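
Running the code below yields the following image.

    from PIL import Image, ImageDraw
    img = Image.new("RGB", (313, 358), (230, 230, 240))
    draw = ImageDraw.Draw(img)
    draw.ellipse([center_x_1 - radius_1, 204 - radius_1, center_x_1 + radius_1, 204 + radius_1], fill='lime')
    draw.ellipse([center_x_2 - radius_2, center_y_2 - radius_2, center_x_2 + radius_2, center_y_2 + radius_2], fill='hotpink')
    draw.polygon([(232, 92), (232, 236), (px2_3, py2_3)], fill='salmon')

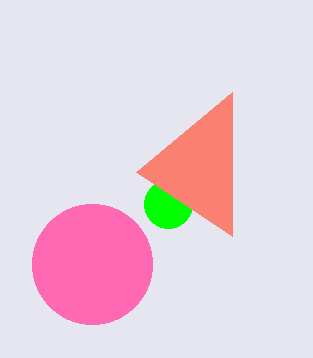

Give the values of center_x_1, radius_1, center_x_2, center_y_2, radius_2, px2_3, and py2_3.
center_x_1 = 168
radius_1 = 24
center_x_2 = 92
center_y_2 = 264
radius_2 = 60
px2_3 = 136
py2_3 = 172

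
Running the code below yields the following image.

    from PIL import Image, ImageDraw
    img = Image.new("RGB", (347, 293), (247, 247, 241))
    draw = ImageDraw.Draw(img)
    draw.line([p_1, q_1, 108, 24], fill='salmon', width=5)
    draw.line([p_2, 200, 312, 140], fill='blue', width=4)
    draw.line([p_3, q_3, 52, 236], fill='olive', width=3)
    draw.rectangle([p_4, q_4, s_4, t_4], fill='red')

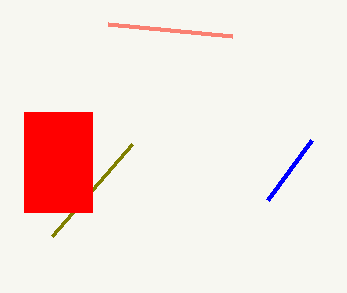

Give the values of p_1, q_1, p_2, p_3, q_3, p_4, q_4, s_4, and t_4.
p_1 = 232; q_1 = 36; p_2 = 268; p_3 = 132; q_3 = 144; p_4 = 24; q_4 = 112; s_4 = 92; t_4 = 212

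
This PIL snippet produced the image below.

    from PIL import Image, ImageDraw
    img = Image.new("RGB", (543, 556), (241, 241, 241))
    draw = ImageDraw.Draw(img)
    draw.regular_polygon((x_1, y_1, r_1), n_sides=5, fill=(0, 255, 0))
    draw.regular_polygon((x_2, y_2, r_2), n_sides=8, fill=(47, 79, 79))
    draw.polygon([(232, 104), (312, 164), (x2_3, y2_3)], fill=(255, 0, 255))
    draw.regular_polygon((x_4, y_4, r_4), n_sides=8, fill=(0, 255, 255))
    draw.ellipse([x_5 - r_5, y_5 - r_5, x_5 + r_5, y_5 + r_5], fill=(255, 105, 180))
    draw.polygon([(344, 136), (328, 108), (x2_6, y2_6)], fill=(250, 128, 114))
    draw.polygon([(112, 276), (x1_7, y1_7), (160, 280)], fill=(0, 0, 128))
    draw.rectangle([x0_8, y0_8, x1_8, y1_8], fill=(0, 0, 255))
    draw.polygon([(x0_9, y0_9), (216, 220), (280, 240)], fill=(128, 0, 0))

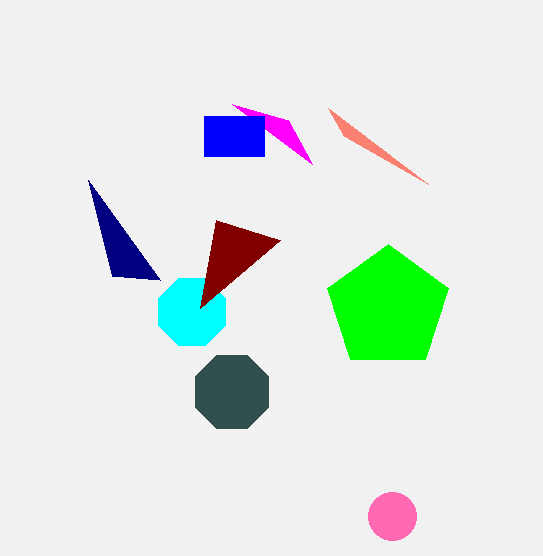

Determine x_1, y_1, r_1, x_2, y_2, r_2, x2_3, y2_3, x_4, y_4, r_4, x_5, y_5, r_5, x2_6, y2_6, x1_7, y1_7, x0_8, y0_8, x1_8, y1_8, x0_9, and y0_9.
x_1 = 388; y_1 = 308; r_1 = 64; x_2 = 232; y_2 = 392; r_2 = 40; x2_3 = 288; y2_3 = 120; x_4 = 192; y_4 = 312; r_4 = 36; x_5 = 392; y_5 = 516; r_5 = 24; x2_6 = 428; y2_6 = 184; x1_7 = 88; y1_7 = 180; x0_8 = 204; y0_8 = 116; x1_8 = 264; y1_8 = 156; x0_9 = 200; y0_9 = 308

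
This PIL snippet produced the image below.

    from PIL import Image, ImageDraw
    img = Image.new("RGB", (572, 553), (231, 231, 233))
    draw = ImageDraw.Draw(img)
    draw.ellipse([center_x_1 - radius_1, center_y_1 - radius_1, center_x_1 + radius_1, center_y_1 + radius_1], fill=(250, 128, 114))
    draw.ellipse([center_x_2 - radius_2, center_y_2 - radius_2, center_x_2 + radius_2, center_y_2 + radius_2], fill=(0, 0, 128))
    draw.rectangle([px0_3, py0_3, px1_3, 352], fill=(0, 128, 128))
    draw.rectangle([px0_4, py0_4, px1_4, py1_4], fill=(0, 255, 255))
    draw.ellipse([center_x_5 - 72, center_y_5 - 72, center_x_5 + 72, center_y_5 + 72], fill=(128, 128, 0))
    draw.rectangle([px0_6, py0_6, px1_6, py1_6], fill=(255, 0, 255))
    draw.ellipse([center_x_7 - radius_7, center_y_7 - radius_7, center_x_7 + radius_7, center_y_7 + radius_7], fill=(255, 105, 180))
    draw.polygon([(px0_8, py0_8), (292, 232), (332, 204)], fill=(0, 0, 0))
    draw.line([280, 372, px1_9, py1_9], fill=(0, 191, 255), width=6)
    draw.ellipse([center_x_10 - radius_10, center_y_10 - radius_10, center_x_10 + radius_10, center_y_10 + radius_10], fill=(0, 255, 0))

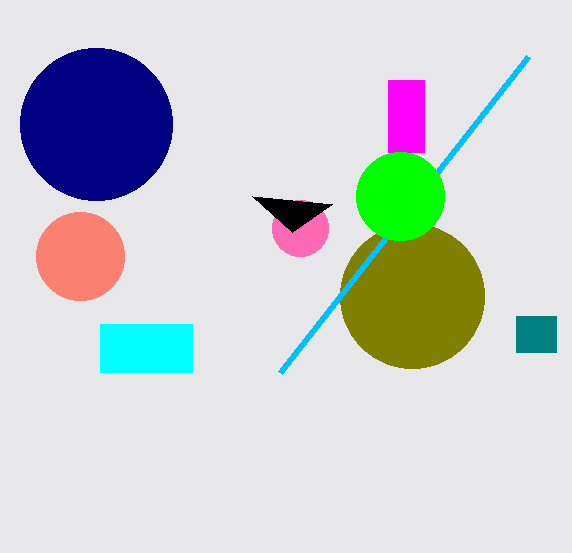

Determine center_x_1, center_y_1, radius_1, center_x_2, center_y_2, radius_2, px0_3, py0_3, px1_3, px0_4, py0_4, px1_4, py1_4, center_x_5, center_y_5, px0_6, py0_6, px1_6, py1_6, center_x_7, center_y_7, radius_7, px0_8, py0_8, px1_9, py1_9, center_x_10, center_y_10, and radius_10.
center_x_1 = 80
center_y_1 = 256
radius_1 = 44
center_x_2 = 96
center_y_2 = 124
radius_2 = 76
px0_3 = 516
py0_3 = 316
px1_3 = 556
px0_4 = 100
py0_4 = 324
px1_4 = 192
py1_4 = 372
center_x_5 = 412
center_y_5 = 296
px0_6 = 388
py0_6 = 80
px1_6 = 424
py1_6 = 152
center_x_7 = 300
center_y_7 = 228
radius_7 = 28
px0_8 = 252
py0_8 = 196
px1_9 = 528
py1_9 = 56
center_x_10 = 400
center_y_10 = 196
radius_10 = 44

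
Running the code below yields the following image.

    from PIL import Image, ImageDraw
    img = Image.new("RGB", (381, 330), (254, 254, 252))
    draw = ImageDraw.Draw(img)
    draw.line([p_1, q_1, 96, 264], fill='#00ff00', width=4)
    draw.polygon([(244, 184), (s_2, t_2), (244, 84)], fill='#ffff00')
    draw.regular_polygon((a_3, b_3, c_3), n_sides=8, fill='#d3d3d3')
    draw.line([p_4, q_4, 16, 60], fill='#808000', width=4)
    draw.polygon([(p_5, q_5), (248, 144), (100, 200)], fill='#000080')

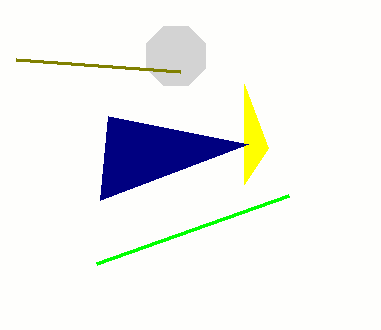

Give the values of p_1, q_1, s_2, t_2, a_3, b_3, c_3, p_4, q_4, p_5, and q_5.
p_1 = 288; q_1 = 196; s_2 = 268; t_2 = 148; a_3 = 176; b_3 = 56; c_3 = 32; p_4 = 180; q_4 = 72; p_5 = 108; q_5 = 116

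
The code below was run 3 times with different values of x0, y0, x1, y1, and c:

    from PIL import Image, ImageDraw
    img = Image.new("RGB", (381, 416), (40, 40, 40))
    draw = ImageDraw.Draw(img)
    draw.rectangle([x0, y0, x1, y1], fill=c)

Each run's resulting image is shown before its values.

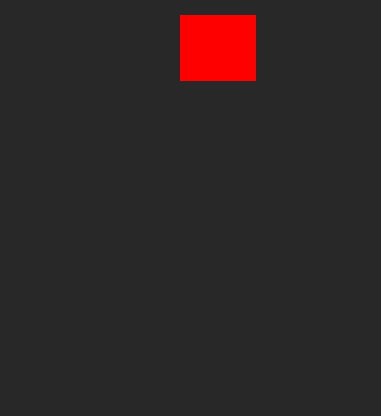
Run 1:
x0 = 180
y0 = 15
x1 = 255
y1 = 80
c = 'red'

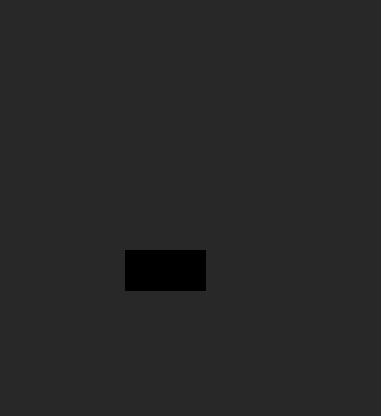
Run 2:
x0 = 125; y0 = 250; x1 = 205; y1 = 290; c = 'black'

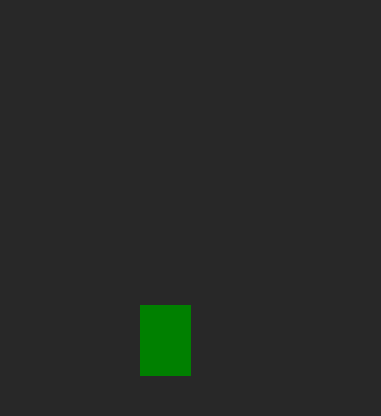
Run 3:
x0 = 140
y0 = 305
x1 = 190
y1 = 375
c = 'green'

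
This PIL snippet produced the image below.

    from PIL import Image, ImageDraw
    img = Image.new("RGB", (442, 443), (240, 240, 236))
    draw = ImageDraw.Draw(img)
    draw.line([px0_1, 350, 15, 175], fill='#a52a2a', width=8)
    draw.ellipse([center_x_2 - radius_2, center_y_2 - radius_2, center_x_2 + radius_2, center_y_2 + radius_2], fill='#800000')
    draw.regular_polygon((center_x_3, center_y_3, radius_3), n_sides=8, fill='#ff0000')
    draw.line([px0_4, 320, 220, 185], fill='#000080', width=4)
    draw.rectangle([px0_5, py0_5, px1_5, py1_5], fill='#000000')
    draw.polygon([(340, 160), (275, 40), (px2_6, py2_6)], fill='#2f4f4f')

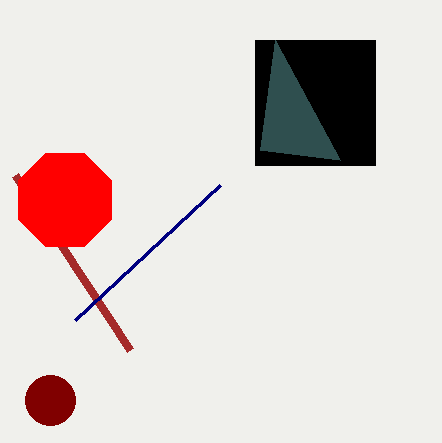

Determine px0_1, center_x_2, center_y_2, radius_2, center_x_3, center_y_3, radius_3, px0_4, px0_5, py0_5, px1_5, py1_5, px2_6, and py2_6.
px0_1 = 130, center_x_2 = 50, center_y_2 = 400, radius_2 = 25, center_x_3 = 65, center_y_3 = 200, radius_3 = 50, px0_4 = 75, px0_5 = 255, py0_5 = 40, px1_5 = 375, py1_5 = 165, px2_6 = 260, py2_6 = 150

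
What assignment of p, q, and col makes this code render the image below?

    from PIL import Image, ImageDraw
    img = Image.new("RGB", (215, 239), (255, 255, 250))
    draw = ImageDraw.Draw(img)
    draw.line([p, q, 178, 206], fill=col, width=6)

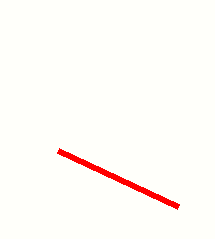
p = 58
q = 150
col = 'red'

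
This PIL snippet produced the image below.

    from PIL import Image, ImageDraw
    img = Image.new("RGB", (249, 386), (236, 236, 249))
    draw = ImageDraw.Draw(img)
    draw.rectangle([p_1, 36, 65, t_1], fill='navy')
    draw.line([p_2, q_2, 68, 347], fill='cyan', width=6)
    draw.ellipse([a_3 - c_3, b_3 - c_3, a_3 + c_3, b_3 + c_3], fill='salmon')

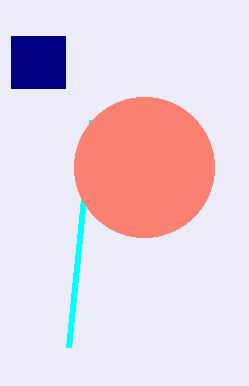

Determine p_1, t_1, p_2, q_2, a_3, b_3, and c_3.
p_1 = 11; t_1 = 88; p_2 = 91; q_2 = 120; a_3 = 144; b_3 = 167; c_3 = 70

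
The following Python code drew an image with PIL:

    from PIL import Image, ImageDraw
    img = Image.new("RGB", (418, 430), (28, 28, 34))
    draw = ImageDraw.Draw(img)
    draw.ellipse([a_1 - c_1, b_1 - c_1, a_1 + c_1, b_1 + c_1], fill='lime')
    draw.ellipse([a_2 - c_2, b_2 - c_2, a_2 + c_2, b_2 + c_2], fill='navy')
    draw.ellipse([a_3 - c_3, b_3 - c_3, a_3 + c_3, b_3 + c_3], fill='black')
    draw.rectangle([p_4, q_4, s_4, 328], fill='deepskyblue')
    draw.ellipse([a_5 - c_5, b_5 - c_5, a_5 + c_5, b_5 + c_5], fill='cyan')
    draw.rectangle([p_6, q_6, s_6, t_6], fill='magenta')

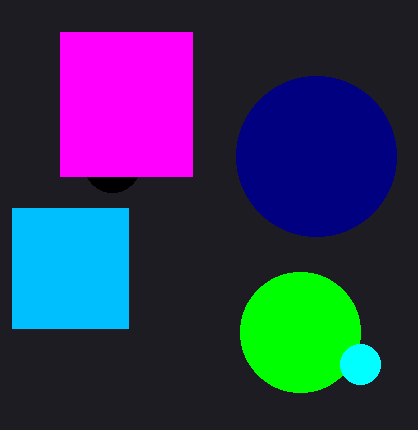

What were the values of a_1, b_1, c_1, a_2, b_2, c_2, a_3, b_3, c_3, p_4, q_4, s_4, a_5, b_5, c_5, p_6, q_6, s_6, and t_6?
a_1 = 300; b_1 = 332; c_1 = 60; a_2 = 316; b_2 = 156; c_2 = 80; a_3 = 112; b_3 = 164; c_3 = 28; p_4 = 12; q_4 = 208; s_4 = 128; a_5 = 360; b_5 = 364; c_5 = 20; p_6 = 60; q_6 = 32; s_6 = 192; t_6 = 176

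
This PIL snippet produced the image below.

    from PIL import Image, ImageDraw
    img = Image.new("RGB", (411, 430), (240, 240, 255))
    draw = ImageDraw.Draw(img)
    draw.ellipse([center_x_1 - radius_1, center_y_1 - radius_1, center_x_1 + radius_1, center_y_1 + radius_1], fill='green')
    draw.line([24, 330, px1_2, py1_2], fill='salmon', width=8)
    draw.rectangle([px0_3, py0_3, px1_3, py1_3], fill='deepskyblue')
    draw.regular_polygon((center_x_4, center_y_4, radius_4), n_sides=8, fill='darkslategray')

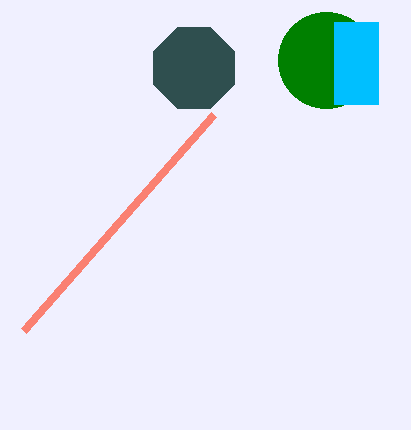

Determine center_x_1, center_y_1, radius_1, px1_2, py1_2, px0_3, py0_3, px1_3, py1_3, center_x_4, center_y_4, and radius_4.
center_x_1 = 326
center_y_1 = 60
radius_1 = 48
px1_2 = 214
py1_2 = 114
px0_3 = 334
py0_3 = 22
px1_3 = 378
py1_3 = 104
center_x_4 = 194
center_y_4 = 68
radius_4 = 44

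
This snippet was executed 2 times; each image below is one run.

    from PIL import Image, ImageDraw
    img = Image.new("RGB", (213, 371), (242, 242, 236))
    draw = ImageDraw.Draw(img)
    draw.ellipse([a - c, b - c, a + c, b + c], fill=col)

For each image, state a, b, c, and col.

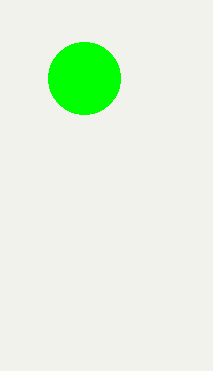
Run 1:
a = 84; b = 78; c = 36; col = 'lime'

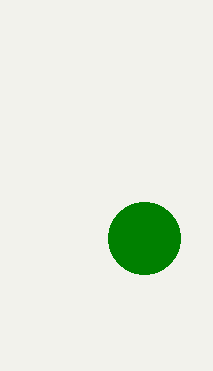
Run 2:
a = 144, b = 238, c = 36, col = 'green'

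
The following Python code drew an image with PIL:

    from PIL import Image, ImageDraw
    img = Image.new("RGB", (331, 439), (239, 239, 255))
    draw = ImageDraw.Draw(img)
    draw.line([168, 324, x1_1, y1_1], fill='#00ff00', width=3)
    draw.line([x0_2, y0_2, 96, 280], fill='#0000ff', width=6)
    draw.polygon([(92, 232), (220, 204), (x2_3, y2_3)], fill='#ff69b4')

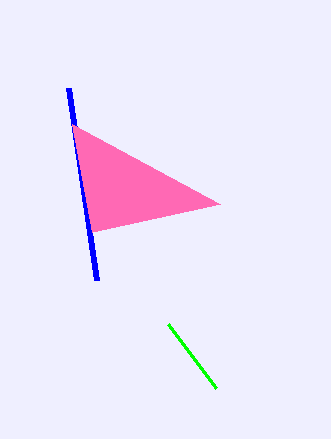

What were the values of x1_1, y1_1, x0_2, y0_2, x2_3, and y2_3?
x1_1 = 216; y1_1 = 388; x0_2 = 68; y0_2 = 88; x2_3 = 72; y2_3 = 124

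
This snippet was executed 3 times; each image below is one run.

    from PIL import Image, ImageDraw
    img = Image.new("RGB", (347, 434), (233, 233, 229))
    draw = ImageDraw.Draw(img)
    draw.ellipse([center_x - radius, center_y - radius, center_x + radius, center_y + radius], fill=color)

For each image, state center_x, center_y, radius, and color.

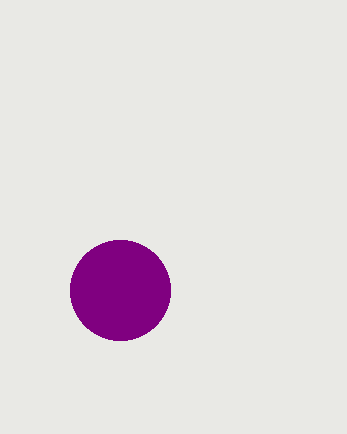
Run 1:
center_x = 120; center_y = 290; radius = 50; color = 'purple'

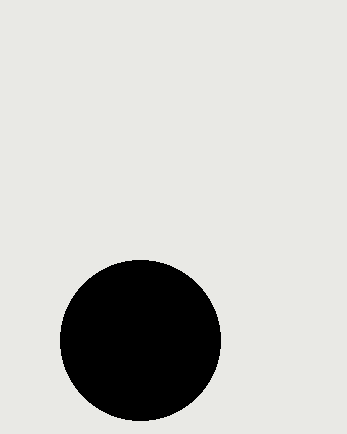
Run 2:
center_x = 140, center_y = 340, radius = 80, color = 'black'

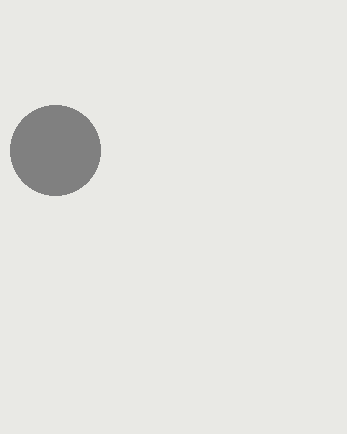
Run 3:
center_x = 55
center_y = 150
radius = 45
color = 'gray'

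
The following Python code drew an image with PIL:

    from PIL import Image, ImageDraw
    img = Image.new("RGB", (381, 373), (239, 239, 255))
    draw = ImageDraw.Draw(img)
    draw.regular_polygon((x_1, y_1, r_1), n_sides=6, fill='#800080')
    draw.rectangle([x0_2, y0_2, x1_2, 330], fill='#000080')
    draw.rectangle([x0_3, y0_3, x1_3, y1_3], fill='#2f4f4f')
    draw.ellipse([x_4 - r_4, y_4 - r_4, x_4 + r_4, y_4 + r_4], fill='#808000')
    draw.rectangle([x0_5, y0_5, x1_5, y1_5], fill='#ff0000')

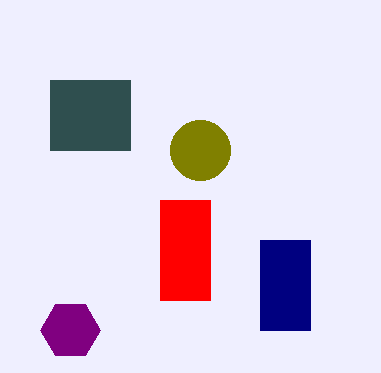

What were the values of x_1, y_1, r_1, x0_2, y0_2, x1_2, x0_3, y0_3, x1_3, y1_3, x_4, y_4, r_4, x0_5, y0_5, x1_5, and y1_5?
x_1 = 70
y_1 = 330
r_1 = 30
x0_2 = 260
y0_2 = 240
x1_2 = 310
x0_3 = 50
y0_3 = 80
x1_3 = 130
y1_3 = 150
x_4 = 200
y_4 = 150
r_4 = 30
x0_5 = 160
y0_5 = 200
x1_5 = 210
y1_5 = 300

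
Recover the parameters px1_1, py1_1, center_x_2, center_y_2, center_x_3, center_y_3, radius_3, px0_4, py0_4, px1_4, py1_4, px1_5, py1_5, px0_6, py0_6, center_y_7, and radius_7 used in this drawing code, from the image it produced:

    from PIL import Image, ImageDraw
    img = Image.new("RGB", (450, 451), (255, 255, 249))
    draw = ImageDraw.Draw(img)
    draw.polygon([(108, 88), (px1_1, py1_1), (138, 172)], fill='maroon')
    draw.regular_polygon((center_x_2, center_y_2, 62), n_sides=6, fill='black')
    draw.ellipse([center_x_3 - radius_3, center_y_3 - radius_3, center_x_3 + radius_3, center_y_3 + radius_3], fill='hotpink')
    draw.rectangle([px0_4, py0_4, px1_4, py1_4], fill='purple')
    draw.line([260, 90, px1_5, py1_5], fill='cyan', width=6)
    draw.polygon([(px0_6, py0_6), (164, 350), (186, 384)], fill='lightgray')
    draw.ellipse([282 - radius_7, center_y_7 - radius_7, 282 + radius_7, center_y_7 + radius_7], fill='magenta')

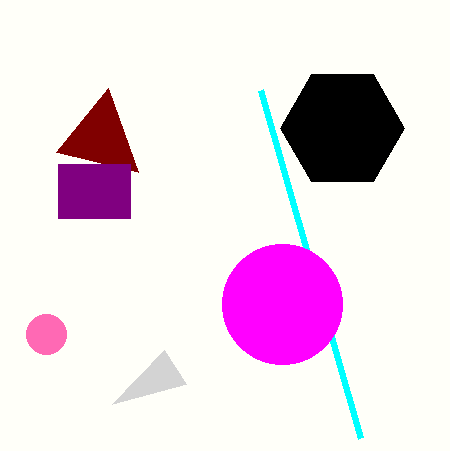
px1_1 = 56; py1_1 = 152; center_x_2 = 342; center_y_2 = 128; center_x_3 = 46; center_y_3 = 334; radius_3 = 20; px0_4 = 58; py0_4 = 164; px1_4 = 130; py1_4 = 218; px1_5 = 360; py1_5 = 438; px0_6 = 112; py0_6 = 404; center_y_7 = 304; radius_7 = 60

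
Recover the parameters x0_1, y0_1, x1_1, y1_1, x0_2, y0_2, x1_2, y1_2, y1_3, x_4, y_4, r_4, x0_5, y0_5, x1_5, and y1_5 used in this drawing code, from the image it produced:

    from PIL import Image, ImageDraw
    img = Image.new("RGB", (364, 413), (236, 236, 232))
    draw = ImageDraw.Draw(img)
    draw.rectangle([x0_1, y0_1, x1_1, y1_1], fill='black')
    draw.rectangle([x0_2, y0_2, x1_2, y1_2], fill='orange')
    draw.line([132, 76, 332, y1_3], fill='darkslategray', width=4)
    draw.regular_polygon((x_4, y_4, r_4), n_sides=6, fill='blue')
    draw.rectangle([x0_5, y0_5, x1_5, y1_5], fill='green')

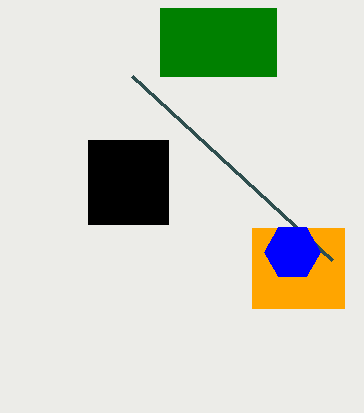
x0_1 = 88, y0_1 = 140, x1_1 = 168, y1_1 = 224, x0_2 = 252, y0_2 = 228, x1_2 = 344, y1_2 = 308, y1_3 = 260, x_4 = 292, y_4 = 252, r_4 = 28, x0_5 = 160, y0_5 = 8, x1_5 = 276, y1_5 = 76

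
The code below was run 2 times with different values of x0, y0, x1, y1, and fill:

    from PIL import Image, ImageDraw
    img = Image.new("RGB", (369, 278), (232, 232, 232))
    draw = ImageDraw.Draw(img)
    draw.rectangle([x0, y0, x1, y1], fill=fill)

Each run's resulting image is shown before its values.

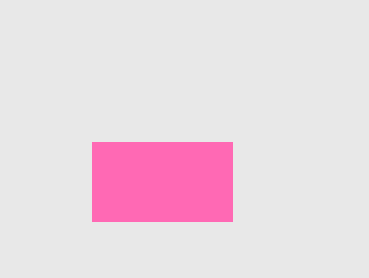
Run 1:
x0 = 92, y0 = 142, x1 = 232, y1 = 221, fill = 'hotpink'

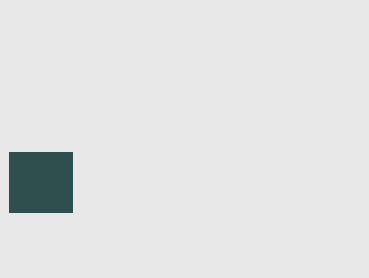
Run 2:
x0 = 9, y0 = 152, x1 = 72, y1 = 212, fill = 'darkslategray'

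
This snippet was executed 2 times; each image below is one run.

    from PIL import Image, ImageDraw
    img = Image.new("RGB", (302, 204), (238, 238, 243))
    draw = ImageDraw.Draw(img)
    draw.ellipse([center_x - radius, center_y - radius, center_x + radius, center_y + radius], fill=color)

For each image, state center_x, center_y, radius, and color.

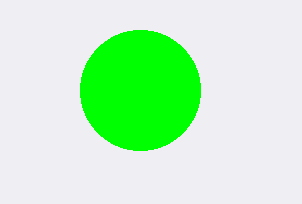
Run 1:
center_x = 140; center_y = 90; radius = 60; color = 'lime'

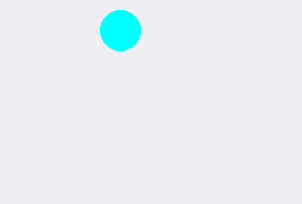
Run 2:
center_x = 120, center_y = 30, radius = 20, color = 'cyan'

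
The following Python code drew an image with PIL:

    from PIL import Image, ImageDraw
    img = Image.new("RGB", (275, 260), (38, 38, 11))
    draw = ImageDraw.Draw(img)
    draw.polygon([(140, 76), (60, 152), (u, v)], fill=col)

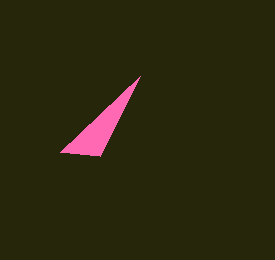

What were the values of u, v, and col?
u = 100
v = 156
col = 'hotpink'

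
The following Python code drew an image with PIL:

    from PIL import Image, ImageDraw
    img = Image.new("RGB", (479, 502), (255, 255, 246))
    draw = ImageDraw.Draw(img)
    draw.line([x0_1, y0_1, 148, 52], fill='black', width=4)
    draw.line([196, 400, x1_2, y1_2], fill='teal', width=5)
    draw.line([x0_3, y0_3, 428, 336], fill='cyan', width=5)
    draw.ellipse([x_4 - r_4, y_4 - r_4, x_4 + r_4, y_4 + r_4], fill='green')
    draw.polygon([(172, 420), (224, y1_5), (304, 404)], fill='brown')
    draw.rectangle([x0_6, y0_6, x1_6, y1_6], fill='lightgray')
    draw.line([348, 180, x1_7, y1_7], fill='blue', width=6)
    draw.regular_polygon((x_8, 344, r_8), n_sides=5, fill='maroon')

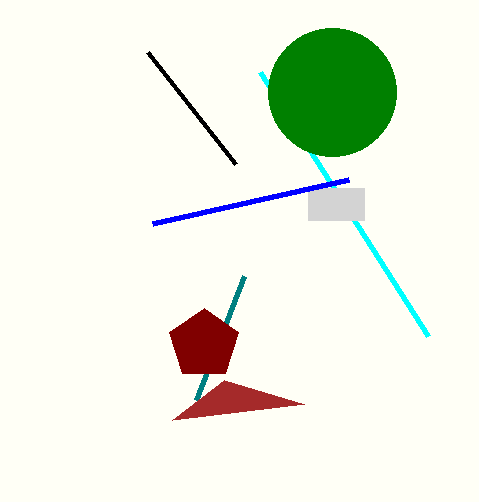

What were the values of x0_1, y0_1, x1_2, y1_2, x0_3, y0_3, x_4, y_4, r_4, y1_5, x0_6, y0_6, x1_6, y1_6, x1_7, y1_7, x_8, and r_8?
x0_1 = 236
y0_1 = 164
x1_2 = 244
y1_2 = 276
x0_3 = 260
y0_3 = 72
x_4 = 332
y_4 = 92
r_4 = 64
y1_5 = 380
x0_6 = 308
y0_6 = 188
x1_6 = 364
y1_6 = 220
x1_7 = 152
y1_7 = 224
x_8 = 204
r_8 = 36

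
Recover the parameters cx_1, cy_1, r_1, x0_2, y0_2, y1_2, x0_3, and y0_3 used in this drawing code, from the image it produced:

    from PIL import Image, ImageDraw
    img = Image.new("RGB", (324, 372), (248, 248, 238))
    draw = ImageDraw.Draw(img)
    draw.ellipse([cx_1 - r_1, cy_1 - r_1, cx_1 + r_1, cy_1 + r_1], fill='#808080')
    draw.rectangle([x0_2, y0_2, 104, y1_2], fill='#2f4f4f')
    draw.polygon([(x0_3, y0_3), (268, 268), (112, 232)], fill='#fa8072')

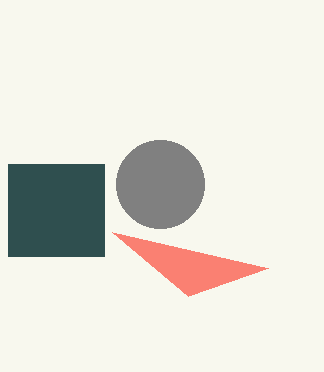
cx_1 = 160
cy_1 = 184
r_1 = 44
x0_2 = 8
y0_2 = 164
y1_2 = 256
x0_3 = 188
y0_3 = 296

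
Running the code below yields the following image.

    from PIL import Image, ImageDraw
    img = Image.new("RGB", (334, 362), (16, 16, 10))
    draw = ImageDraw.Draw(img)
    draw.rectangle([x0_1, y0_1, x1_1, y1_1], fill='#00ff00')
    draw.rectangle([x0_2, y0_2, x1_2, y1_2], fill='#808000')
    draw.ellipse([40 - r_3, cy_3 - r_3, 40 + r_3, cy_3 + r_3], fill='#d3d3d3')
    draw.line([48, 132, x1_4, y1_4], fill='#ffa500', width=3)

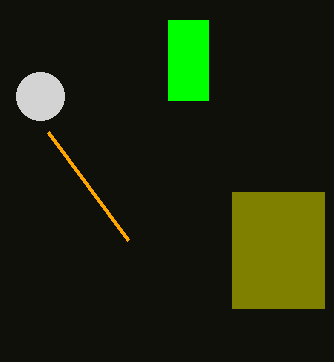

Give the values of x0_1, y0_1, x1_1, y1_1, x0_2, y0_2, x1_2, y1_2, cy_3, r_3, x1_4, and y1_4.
x0_1 = 168, y0_1 = 20, x1_1 = 208, y1_1 = 100, x0_2 = 232, y0_2 = 192, x1_2 = 324, y1_2 = 308, cy_3 = 96, r_3 = 24, x1_4 = 128, y1_4 = 240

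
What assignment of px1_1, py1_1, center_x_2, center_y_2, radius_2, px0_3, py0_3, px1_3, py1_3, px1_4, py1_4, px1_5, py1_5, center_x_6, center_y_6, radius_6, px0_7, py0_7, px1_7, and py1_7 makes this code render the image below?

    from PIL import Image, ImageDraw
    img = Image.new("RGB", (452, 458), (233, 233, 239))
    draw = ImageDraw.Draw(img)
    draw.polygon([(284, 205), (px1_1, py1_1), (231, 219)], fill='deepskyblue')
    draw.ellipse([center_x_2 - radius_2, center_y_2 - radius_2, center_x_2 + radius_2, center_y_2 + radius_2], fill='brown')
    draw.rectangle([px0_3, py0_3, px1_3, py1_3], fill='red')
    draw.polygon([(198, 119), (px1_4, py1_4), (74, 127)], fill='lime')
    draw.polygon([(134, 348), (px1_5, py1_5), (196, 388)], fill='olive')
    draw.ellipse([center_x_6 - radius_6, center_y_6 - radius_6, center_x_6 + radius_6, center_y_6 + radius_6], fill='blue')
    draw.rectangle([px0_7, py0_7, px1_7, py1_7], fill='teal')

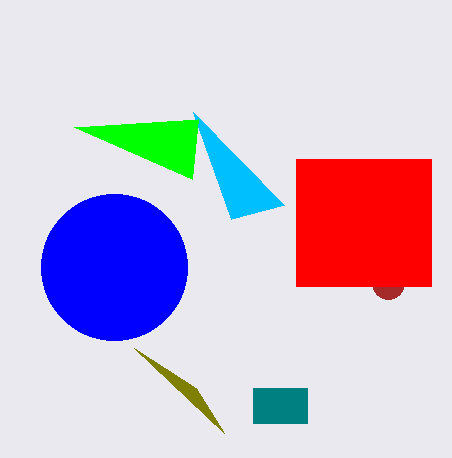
px1_1 = 193, py1_1 = 112, center_x_2 = 388, center_y_2 = 283, radius_2 = 16, px0_3 = 296, py0_3 = 159, px1_3 = 431, py1_3 = 286, px1_4 = 192, py1_4 = 179, px1_5 = 224, py1_5 = 433, center_x_6 = 114, center_y_6 = 267, radius_6 = 73, px0_7 = 253, py0_7 = 388, px1_7 = 307, py1_7 = 423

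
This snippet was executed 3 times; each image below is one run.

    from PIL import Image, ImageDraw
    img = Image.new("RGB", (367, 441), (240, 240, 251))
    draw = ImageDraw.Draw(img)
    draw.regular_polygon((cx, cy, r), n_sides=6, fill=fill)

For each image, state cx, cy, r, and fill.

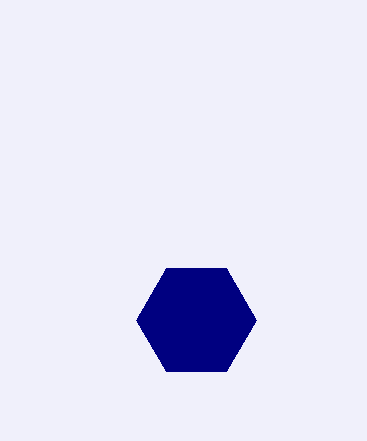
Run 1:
cx = 196; cy = 320; r = 60; fill = 'navy'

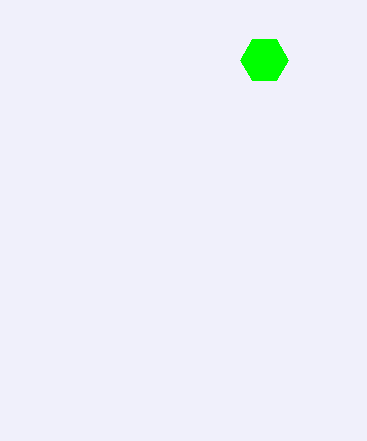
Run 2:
cx = 264
cy = 60
r = 24
fill = 'lime'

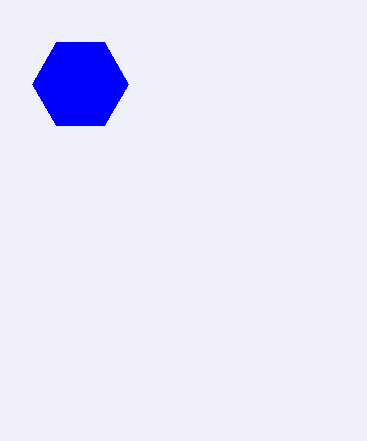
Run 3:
cx = 80
cy = 84
r = 48
fill = 'blue'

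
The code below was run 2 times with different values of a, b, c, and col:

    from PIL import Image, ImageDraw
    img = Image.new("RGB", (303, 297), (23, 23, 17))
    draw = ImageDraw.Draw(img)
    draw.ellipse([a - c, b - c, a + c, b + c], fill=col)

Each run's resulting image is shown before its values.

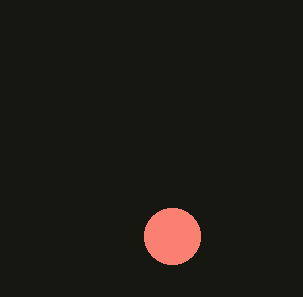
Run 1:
a = 172
b = 236
c = 28
col = 'salmon'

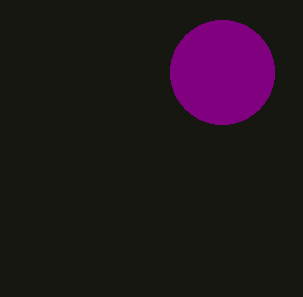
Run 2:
a = 222, b = 72, c = 52, col = 'purple'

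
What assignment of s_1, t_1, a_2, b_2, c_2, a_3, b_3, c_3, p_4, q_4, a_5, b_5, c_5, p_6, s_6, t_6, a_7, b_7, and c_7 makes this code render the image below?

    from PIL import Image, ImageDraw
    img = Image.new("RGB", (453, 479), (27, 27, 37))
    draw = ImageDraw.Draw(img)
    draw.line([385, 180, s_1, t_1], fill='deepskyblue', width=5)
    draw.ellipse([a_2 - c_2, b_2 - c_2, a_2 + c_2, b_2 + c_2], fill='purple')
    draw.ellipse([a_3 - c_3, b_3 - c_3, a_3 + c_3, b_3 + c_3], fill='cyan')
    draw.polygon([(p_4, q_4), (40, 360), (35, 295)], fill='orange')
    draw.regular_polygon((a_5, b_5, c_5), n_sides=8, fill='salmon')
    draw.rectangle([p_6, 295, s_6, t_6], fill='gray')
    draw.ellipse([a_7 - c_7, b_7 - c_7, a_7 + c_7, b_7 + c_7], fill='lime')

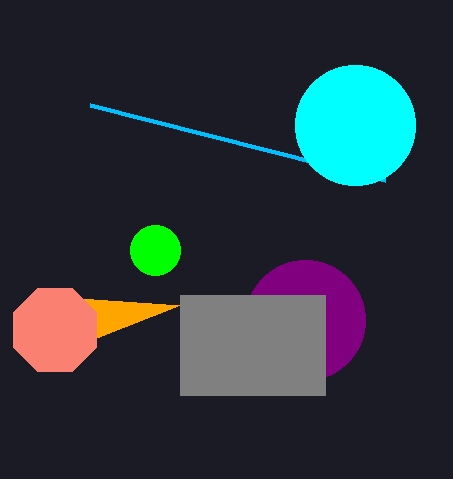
s_1 = 90
t_1 = 105
a_2 = 305
b_2 = 320
c_2 = 60
a_3 = 355
b_3 = 125
c_3 = 60
p_4 = 180
q_4 = 305
a_5 = 55
b_5 = 330
c_5 = 45
p_6 = 180
s_6 = 325
t_6 = 395
a_7 = 155
b_7 = 250
c_7 = 25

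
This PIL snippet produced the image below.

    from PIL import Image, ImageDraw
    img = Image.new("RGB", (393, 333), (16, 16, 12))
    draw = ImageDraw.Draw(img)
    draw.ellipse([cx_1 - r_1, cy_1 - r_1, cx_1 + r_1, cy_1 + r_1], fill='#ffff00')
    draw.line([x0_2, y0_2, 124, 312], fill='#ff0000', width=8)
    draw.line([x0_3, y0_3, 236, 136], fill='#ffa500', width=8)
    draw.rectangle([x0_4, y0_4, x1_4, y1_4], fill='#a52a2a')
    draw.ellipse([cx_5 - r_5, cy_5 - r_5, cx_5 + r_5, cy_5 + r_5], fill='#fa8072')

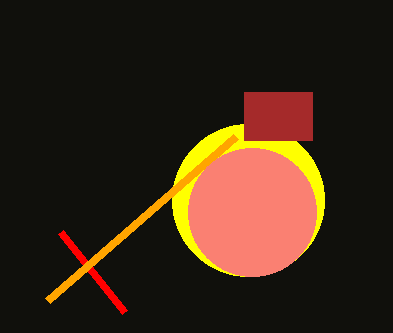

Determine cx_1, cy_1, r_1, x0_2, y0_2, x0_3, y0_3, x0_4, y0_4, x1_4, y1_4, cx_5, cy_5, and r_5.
cx_1 = 248, cy_1 = 200, r_1 = 76, x0_2 = 60, y0_2 = 232, x0_3 = 48, y0_3 = 300, x0_4 = 244, y0_4 = 92, x1_4 = 312, y1_4 = 140, cx_5 = 252, cy_5 = 212, r_5 = 64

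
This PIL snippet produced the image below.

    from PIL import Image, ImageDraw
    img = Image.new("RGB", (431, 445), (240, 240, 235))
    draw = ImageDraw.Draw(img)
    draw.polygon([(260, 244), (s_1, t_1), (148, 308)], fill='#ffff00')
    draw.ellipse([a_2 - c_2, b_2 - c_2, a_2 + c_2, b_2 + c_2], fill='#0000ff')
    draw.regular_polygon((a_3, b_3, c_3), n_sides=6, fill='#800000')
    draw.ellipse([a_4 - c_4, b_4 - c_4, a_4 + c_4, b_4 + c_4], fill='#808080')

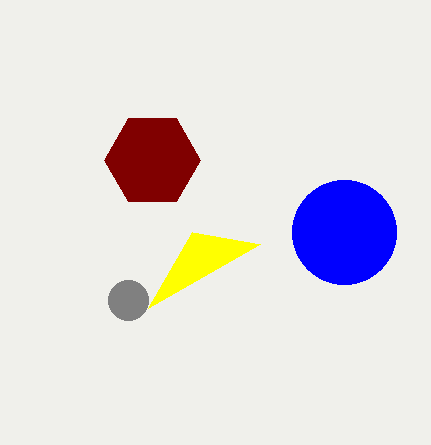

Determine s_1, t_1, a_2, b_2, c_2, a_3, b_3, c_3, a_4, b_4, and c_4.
s_1 = 192; t_1 = 232; a_2 = 344; b_2 = 232; c_2 = 52; a_3 = 152; b_3 = 160; c_3 = 48; a_4 = 128; b_4 = 300; c_4 = 20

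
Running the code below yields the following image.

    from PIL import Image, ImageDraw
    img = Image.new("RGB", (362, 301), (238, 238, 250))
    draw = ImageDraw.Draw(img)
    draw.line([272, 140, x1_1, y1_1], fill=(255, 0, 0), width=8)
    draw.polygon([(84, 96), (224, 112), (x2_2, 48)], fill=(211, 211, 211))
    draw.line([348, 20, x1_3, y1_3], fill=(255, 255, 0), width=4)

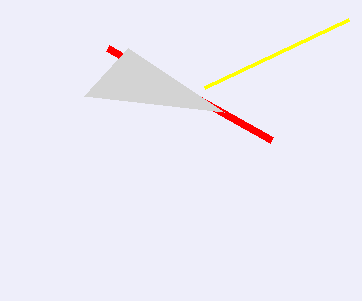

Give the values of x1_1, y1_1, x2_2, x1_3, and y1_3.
x1_1 = 108, y1_1 = 48, x2_2 = 128, x1_3 = 204, y1_3 = 88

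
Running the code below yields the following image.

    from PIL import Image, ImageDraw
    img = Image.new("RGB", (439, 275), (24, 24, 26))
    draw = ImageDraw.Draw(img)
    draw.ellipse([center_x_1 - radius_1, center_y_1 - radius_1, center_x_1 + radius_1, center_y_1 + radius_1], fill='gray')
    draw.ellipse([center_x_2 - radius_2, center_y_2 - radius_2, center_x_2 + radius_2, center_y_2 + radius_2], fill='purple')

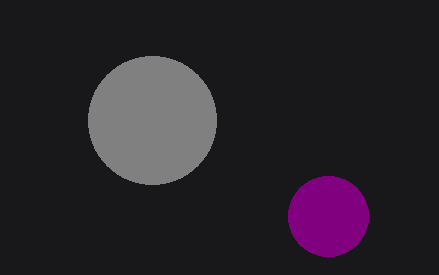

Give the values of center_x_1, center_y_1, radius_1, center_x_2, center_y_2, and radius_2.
center_x_1 = 152, center_y_1 = 120, radius_1 = 64, center_x_2 = 328, center_y_2 = 216, radius_2 = 40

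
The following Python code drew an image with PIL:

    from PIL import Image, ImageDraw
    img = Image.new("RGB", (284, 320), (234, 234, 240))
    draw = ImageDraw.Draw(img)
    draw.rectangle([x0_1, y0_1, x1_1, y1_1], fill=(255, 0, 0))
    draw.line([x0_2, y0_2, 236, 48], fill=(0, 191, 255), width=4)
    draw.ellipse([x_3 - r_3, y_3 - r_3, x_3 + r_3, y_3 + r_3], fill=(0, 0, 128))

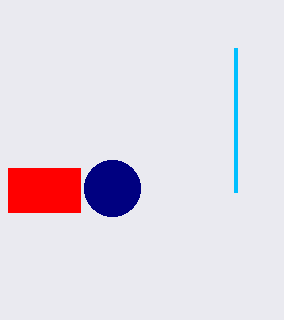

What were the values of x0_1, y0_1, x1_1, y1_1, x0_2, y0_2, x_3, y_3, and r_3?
x0_1 = 8, y0_1 = 168, x1_1 = 80, y1_1 = 212, x0_2 = 236, y0_2 = 192, x_3 = 112, y_3 = 188, r_3 = 28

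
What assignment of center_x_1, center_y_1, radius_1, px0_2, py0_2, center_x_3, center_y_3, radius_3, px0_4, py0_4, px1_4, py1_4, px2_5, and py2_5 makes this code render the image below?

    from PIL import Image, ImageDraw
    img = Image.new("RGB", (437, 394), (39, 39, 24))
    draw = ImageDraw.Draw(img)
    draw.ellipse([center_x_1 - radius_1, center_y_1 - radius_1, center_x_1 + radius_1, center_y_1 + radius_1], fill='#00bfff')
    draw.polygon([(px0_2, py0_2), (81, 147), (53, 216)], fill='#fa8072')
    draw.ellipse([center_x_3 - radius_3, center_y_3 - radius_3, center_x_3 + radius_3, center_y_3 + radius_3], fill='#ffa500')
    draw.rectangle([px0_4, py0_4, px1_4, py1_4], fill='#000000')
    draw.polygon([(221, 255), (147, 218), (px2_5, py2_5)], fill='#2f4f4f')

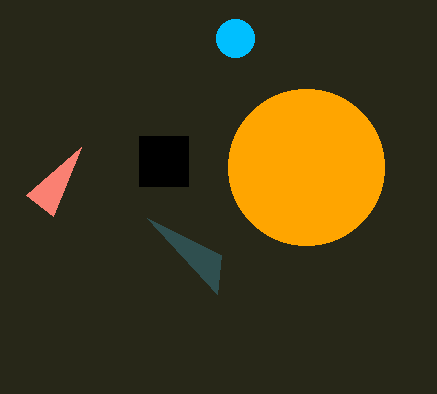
center_x_1 = 235
center_y_1 = 38
radius_1 = 19
px0_2 = 26
py0_2 = 195
center_x_3 = 306
center_y_3 = 167
radius_3 = 78
px0_4 = 139
py0_4 = 136
px1_4 = 188
py1_4 = 186
px2_5 = 217
py2_5 = 294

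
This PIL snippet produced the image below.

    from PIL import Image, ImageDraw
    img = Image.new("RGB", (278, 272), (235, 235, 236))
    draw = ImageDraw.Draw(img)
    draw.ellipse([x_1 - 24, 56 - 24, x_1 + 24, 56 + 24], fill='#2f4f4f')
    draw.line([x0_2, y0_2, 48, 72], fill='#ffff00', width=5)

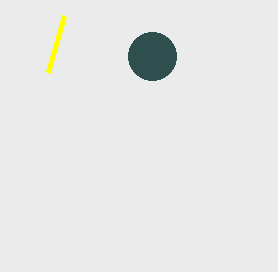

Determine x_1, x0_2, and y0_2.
x_1 = 152; x0_2 = 64; y0_2 = 16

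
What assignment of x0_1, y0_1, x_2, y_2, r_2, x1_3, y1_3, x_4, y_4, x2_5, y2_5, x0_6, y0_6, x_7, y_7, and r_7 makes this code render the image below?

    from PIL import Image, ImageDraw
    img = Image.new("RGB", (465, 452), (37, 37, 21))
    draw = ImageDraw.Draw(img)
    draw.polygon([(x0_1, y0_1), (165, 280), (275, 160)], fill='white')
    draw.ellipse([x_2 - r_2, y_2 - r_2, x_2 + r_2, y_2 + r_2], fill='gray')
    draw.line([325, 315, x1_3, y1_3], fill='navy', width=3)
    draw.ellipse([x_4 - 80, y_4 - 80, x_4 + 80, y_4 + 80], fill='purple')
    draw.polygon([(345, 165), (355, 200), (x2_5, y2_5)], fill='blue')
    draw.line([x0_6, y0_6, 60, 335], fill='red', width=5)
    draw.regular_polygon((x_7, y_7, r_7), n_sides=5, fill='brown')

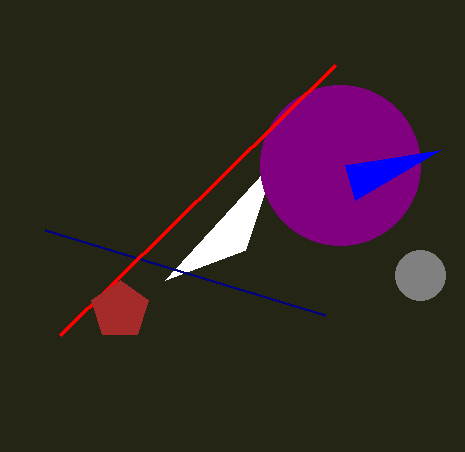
x0_1 = 245, y0_1 = 250, x_2 = 420, y_2 = 275, r_2 = 25, x1_3 = 45, y1_3 = 230, x_4 = 340, y_4 = 165, x2_5 = 440, y2_5 = 150, x0_6 = 335, y0_6 = 65, x_7 = 120, y_7 = 310, r_7 = 30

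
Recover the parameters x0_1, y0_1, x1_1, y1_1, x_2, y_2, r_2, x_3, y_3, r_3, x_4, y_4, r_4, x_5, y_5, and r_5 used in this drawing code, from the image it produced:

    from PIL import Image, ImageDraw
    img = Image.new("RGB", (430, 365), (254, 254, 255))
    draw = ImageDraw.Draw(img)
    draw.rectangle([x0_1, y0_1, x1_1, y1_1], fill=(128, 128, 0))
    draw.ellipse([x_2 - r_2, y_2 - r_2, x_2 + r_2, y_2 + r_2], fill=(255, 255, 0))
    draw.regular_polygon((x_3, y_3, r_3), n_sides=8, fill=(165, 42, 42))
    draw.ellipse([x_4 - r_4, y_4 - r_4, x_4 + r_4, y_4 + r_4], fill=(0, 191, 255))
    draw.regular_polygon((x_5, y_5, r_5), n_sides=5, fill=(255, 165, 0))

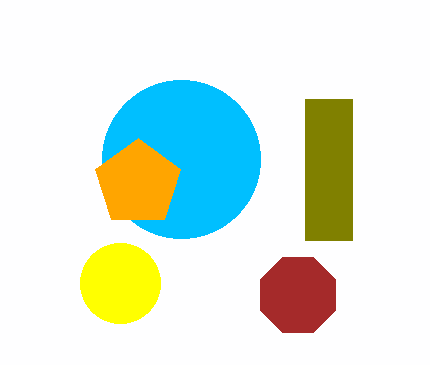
x0_1 = 305
y0_1 = 99
x1_1 = 352
y1_1 = 240
x_2 = 120
y_2 = 283
r_2 = 40
x_3 = 298
y_3 = 295
r_3 = 41
x_4 = 181
y_4 = 159
r_4 = 79
x_5 = 138
y_5 = 183
r_5 = 45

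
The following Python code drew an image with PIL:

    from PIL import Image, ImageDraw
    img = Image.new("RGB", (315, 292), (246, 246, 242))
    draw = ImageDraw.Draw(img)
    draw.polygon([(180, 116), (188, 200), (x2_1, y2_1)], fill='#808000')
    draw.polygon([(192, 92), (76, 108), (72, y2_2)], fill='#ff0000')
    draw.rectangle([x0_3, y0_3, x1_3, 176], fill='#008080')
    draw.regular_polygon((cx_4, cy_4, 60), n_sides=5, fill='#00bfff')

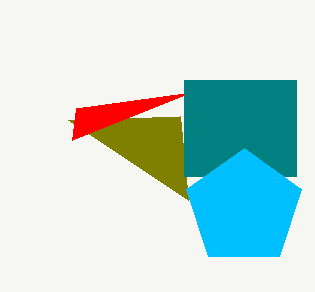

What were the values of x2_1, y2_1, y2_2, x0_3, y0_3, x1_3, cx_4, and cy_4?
x2_1 = 68, y2_1 = 120, y2_2 = 140, x0_3 = 184, y0_3 = 80, x1_3 = 296, cx_4 = 244, cy_4 = 208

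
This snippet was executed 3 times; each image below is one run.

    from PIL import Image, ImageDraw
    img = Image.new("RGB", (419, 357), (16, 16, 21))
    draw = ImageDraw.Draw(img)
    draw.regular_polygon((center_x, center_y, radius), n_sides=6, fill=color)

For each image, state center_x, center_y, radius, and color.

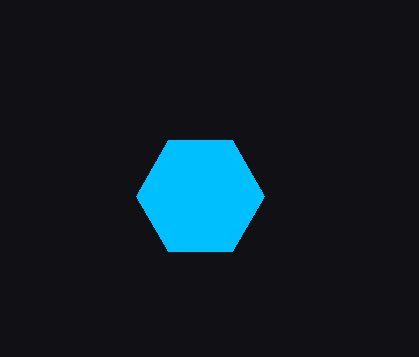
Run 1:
center_x = 200, center_y = 196, radius = 64, color = 'deepskyblue'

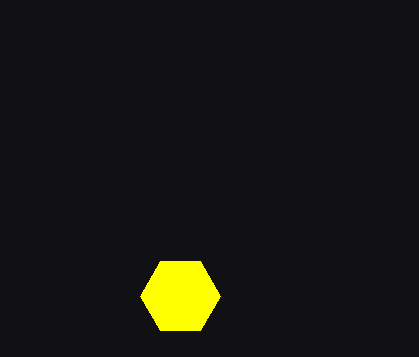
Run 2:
center_x = 180; center_y = 296; radius = 40; color = 'yellow'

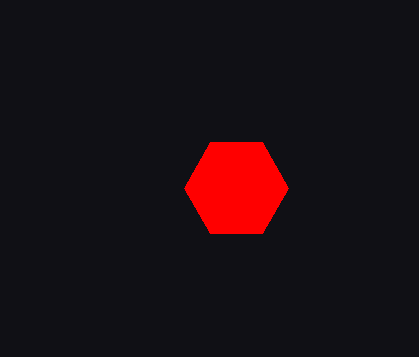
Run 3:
center_x = 236
center_y = 188
radius = 52
color = 'red'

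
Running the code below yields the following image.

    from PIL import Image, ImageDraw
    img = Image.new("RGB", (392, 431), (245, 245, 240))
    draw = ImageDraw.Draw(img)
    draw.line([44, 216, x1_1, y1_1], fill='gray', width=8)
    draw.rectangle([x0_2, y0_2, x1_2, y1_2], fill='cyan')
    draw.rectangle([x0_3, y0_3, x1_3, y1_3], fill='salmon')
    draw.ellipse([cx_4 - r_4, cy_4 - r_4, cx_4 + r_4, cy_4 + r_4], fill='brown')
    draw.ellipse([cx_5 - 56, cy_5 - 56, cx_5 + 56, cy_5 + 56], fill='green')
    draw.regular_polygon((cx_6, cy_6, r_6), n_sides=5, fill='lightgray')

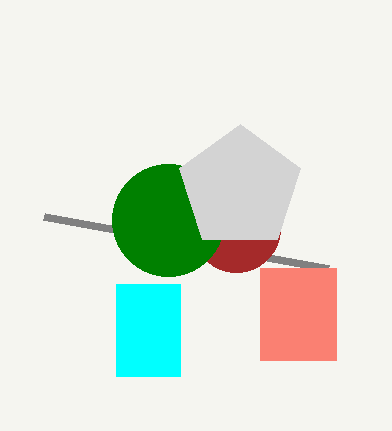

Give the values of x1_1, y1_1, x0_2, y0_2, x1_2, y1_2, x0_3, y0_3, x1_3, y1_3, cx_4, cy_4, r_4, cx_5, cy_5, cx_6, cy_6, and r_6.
x1_1 = 328, y1_1 = 268, x0_2 = 116, y0_2 = 284, x1_2 = 180, y1_2 = 376, x0_3 = 260, y0_3 = 268, x1_3 = 336, y1_3 = 360, cx_4 = 236, cy_4 = 228, r_4 = 44, cx_5 = 168, cy_5 = 220, cx_6 = 240, cy_6 = 188, r_6 = 64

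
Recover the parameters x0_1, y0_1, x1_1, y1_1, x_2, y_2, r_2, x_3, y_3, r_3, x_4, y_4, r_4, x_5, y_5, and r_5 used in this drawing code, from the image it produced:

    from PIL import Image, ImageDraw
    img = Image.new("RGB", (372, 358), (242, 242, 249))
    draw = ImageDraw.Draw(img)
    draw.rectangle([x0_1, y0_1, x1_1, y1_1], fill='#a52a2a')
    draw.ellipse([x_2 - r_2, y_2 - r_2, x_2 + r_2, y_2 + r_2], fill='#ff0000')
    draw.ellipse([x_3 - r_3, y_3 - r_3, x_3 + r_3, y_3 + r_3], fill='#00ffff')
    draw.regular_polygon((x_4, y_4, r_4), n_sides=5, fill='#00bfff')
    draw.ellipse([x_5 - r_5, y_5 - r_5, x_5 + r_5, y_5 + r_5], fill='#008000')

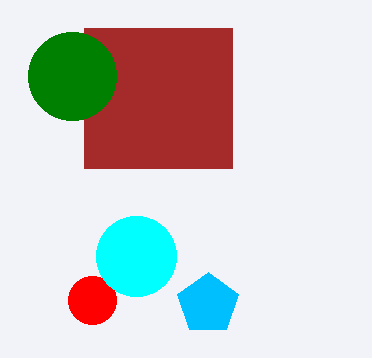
x0_1 = 84, y0_1 = 28, x1_1 = 232, y1_1 = 168, x_2 = 92, y_2 = 300, r_2 = 24, x_3 = 136, y_3 = 256, r_3 = 40, x_4 = 208, y_4 = 304, r_4 = 32, x_5 = 72, y_5 = 76, r_5 = 44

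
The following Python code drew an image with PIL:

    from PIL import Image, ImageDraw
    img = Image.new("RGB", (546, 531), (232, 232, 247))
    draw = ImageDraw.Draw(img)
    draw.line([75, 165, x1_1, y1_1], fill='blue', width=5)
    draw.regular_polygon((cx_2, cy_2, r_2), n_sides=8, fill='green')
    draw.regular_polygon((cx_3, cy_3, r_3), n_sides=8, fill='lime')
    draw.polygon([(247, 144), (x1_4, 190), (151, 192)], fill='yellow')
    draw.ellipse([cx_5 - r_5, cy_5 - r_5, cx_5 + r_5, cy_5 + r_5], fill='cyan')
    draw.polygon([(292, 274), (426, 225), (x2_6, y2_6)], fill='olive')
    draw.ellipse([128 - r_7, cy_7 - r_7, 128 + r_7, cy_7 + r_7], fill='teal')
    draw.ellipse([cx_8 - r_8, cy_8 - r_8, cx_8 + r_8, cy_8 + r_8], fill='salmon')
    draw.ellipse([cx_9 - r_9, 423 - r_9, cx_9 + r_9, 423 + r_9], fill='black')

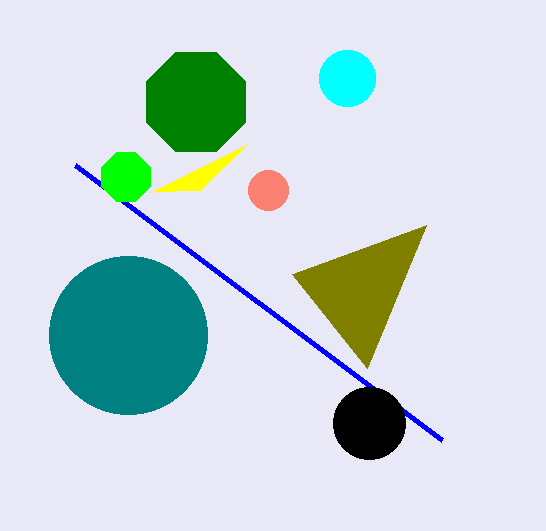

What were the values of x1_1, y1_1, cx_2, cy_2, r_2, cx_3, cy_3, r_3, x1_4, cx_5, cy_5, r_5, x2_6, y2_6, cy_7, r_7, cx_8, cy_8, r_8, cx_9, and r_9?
x1_1 = 442
y1_1 = 440
cx_2 = 196
cy_2 = 102
r_2 = 54
cx_3 = 126
cy_3 = 177
r_3 = 26
x1_4 = 200
cx_5 = 347
cy_5 = 78
r_5 = 28
x2_6 = 367
y2_6 = 368
cy_7 = 335
r_7 = 79
cx_8 = 268
cy_8 = 190
r_8 = 20
cx_9 = 369
r_9 = 36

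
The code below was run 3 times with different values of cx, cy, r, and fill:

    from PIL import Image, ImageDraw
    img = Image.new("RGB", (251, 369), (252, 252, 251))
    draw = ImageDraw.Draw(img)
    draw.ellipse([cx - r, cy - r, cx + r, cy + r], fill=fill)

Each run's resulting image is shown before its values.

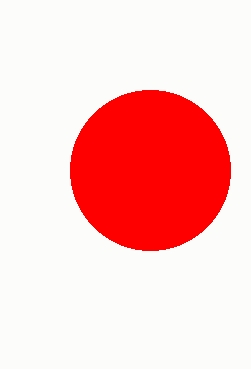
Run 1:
cx = 150; cy = 170; r = 80; fill = 'red'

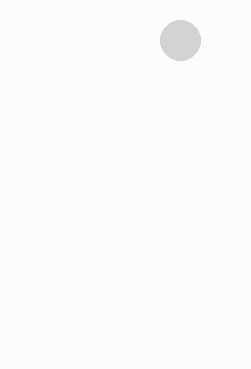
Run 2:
cx = 180, cy = 40, r = 20, fill = 'lightgray'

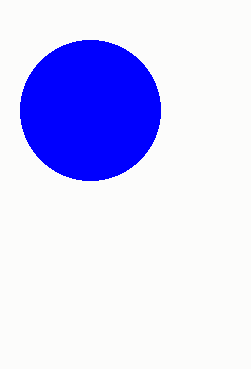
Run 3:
cx = 90
cy = 110
r = 70
fill = 'blue'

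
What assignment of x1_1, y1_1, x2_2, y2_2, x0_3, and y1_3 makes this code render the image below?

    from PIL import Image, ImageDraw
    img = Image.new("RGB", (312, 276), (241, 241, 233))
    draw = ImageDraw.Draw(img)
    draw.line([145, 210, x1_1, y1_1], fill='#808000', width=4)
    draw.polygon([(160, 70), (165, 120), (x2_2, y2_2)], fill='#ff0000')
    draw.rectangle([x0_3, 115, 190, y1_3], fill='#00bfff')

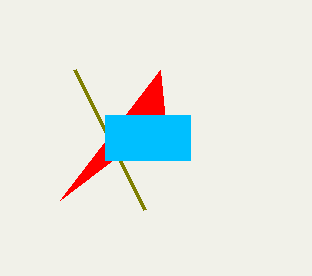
x1_1 = 75, y1_1 = 70, x2_2 = 60, y2_2 = 200, x0_3 = 105, y1_3 = 160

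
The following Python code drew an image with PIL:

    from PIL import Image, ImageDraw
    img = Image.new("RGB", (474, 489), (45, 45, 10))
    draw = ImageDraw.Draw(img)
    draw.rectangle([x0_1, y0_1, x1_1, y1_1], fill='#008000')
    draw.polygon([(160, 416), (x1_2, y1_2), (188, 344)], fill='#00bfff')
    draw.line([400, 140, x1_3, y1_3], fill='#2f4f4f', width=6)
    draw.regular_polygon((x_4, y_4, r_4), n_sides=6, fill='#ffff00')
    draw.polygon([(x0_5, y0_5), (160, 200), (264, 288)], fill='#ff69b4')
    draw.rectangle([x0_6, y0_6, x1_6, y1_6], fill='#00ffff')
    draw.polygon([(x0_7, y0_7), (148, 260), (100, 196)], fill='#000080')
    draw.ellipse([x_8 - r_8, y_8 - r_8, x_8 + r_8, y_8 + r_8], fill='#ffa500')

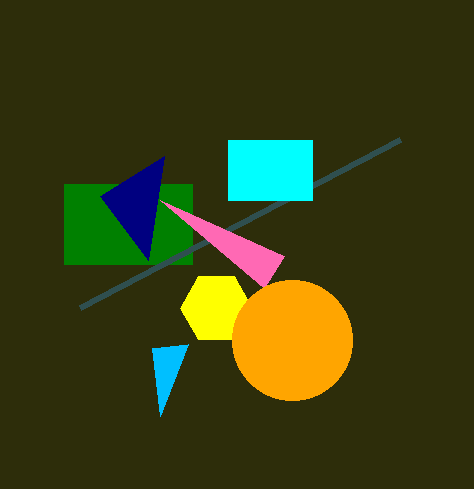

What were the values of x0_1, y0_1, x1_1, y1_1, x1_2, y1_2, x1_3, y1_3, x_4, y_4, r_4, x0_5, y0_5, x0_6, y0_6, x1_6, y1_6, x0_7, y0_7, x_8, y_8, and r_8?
x0_1 = 64, y0_1 = 184, x1_1 = 192, y1_1 = 264, x1_2 = 152, y1_2 = 348, x1_3 = 80, y1_3 = 308, x_4 = 216, y_4 = 308, r_4 = 36, x0_5 = 284, y0_5 = 256, x0_6 = 228, y0_6 = 140, x1_6 = 312, y1_6 = 200, x0_7 = 164, y0_7 = 156, x_8 = 292, y_8 = 340, r_8 = 60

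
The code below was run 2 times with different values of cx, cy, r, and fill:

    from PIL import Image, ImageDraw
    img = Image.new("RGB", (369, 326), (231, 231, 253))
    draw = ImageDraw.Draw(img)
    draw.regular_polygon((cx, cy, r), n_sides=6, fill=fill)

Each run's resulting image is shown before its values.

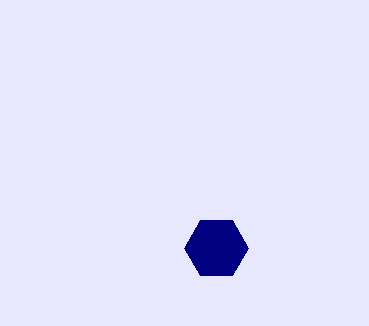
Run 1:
cx = 216
cy = 248
r = 32
fill = 'navy'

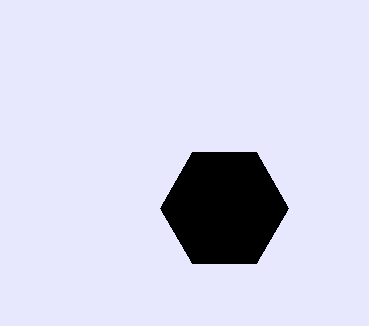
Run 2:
cx = 224; cy = 208; r = 64; fill = 'black'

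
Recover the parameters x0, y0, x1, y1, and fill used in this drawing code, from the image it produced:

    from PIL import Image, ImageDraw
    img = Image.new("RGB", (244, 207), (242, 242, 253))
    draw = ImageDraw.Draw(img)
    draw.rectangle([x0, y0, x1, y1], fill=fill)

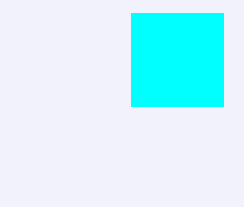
x0 = 131; y0 = 13; x1 = 223; y1 = 106; fill = 'cyan'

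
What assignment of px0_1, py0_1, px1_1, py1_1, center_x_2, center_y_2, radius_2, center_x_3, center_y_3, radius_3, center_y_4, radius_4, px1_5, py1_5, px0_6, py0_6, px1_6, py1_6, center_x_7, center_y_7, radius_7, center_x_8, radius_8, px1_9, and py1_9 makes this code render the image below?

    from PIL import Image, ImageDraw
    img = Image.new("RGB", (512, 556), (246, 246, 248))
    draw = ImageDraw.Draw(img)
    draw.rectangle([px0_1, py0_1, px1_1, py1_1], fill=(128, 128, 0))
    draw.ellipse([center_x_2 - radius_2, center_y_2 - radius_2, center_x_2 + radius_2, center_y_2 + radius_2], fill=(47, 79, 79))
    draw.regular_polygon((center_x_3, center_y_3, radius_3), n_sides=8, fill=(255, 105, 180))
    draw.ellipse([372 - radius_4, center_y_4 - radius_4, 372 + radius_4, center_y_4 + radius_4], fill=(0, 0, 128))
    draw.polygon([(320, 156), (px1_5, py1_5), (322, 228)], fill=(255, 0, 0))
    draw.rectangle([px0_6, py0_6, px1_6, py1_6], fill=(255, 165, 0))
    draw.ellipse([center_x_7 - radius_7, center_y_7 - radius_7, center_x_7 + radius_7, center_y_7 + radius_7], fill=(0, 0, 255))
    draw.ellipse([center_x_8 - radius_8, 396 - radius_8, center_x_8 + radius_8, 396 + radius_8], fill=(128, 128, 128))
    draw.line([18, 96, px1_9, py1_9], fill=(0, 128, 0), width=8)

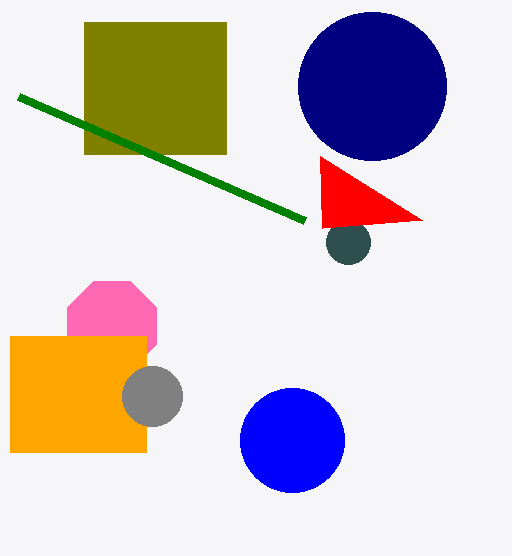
px0_1 = 84, py0_1 = 22, px1_1 = 226, py1_1 = 154, center_x_2 = 348, center_y_2 = 242, radius_2 = 22, center_x_3 = 112, center_y_3 = 326, radius_3 = 48, center_y_4 = 86, radius_4 = 74, px1_5 = 422, py1_5 = 220, px0_6 = 10, py0_6 = 336, px1_6 = 146, py1_6 = 452, center_x_7 = 292, center_y_7 = 440, radius_7 = 52, center_x_8 = 152, radius_8 = 30, px1_9 = 304, py1_9 = 220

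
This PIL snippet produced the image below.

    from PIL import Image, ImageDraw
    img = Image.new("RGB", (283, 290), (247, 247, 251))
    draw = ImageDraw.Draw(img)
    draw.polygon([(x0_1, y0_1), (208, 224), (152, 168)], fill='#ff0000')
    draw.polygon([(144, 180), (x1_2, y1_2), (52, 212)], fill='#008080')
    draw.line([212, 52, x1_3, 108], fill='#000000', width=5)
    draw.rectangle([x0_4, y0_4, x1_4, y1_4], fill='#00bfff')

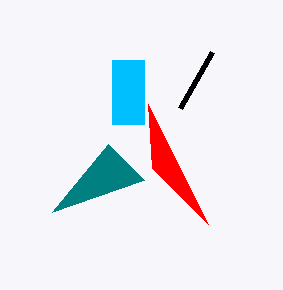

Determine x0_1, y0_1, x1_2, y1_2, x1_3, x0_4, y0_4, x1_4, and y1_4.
x0_1 = 148; y0_1 = 104; x1_2 = 108; y1_2 = 144; x1_3 = 180; x0_4 = 112; y0_4 = 60; x1_4 = 144; y1_4 = 124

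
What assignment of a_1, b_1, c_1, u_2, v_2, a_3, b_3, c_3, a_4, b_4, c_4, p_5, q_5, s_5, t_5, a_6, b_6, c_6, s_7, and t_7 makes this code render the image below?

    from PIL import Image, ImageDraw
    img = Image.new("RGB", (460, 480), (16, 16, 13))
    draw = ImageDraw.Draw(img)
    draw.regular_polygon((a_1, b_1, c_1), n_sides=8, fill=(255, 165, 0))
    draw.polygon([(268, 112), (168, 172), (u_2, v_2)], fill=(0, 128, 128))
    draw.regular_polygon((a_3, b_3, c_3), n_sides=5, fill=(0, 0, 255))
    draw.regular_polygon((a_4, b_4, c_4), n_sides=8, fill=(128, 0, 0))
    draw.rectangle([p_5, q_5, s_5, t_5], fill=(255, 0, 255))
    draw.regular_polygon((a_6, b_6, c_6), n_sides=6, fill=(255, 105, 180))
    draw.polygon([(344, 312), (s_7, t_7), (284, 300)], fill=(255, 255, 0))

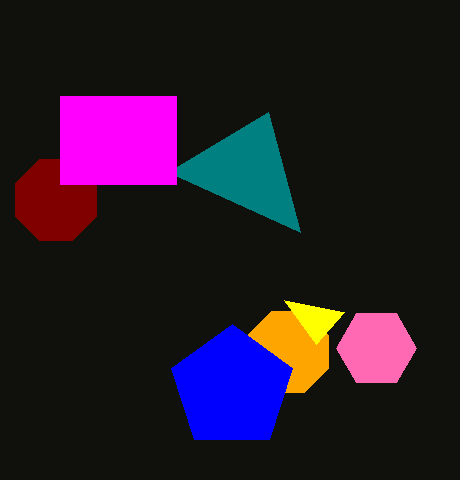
a_1 = 288, b_1 = 352, c_1 = 44, u_2 = 300, v_2 = 232, a_3 = 232, b_3 = 388, c_3 = 64, a_4 = 56, b_4 = 200, c_4 = 44, p_5 = 60, q_5 = 96, s_5 = 176, t_5 = 184, a_6 = 376, b_6 = 348, c_6 = 40, s_7 = 316, t_7 = 344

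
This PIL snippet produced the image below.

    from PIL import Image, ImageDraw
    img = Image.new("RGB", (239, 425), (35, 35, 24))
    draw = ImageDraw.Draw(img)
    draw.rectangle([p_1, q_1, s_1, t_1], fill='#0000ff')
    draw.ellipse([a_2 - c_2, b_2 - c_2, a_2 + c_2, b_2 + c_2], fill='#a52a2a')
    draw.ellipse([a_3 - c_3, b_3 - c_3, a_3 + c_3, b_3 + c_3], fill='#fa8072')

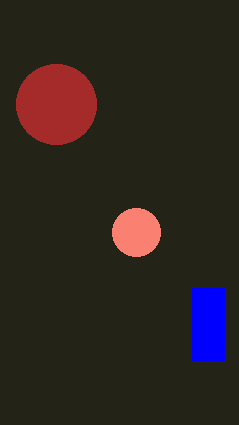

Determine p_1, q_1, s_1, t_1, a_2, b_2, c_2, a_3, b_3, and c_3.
p_1 = 192, q_1 = 288, s_1 = 224, t_1 = 360, a_2 = 56, b_2 = 104, c_2 = 40, a_3 = 136, b_3 = 232, c_3 = 24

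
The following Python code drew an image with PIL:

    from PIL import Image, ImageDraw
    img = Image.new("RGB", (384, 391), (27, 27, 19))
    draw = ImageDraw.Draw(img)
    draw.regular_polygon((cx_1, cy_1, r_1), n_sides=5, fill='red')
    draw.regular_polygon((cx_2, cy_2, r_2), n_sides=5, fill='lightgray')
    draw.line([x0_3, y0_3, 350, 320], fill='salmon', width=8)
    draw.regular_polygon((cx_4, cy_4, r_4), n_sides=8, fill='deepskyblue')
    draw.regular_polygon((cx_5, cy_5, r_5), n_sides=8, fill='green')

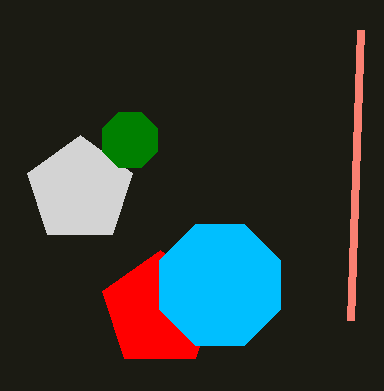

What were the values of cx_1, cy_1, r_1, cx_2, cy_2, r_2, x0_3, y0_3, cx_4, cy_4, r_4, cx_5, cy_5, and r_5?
cx_1 = 160, cy_1 = 310, r_1 = 60, cx_2 = 80, cy_2 = 190, r_2 = 55, x0_3 = 360, y0_3 = 30, cx_4 = 220, cy_4 = 285, r_4 = 65, cx_5 = 130, cy_5 = 140, r_5 = 30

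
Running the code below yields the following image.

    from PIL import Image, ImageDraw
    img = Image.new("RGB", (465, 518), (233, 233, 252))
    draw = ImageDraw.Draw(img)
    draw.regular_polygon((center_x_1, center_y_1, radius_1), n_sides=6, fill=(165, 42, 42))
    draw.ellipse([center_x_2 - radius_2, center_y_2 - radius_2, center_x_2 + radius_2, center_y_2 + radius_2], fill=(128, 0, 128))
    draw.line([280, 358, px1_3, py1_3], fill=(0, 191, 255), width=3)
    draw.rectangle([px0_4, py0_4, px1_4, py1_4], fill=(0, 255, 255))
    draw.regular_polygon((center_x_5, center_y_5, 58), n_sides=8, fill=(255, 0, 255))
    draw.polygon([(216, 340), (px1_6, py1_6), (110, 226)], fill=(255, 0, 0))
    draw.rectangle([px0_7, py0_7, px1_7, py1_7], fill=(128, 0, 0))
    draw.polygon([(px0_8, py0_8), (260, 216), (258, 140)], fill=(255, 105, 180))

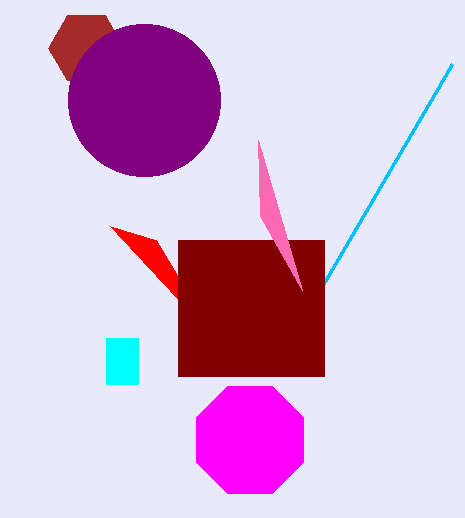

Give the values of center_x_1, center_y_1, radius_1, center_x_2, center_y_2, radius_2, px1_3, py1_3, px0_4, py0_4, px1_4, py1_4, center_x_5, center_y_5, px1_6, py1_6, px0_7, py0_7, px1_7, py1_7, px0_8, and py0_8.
center_x_1 = 86, center_y_1 = 48, radius_1 = 38, center_x_2 = 144, center_y_2 = 100, radius_2 = 76, px1_3 = 452, py1_3 = 64, px0_4 = 106, py0_4 = 338, px1_4 = 138, py1_4 = 384, center_x_5 = 250, center_y_5 = 440, px1_6 = 156, py1_6 = 240, px0_7 = 178, py0_7 = 240, px1_7 = 324, py1_7 = 376, px0_8 = 302, py0_8 = 290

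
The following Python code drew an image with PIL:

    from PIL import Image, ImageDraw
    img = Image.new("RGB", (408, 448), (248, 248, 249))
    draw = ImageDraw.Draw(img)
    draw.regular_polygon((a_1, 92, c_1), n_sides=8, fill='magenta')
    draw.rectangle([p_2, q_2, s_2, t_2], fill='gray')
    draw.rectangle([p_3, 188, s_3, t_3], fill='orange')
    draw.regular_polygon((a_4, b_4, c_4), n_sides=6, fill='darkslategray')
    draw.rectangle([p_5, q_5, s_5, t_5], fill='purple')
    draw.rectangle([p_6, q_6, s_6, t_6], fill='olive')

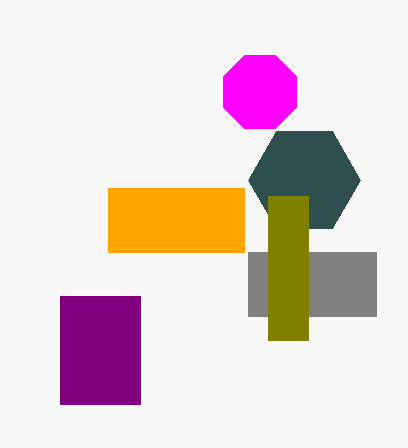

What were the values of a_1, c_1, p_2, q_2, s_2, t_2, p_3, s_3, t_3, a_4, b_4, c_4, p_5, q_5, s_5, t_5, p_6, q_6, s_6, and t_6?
a_1 = 260
c_1 = 40
p_2 = 248
q_2 = 252
s_2 = 376
t_2 = 316
p_3 = 108
s_3 = 244
t_3 = 252
a_4 = 304
b_4 = 180
c_4 = 56
p_5 = 60
q_5 = 296
s_5 = 140
t_5 = 404
p_6 = 268
q_6 = 196
s_6 = 308
t_6 = 340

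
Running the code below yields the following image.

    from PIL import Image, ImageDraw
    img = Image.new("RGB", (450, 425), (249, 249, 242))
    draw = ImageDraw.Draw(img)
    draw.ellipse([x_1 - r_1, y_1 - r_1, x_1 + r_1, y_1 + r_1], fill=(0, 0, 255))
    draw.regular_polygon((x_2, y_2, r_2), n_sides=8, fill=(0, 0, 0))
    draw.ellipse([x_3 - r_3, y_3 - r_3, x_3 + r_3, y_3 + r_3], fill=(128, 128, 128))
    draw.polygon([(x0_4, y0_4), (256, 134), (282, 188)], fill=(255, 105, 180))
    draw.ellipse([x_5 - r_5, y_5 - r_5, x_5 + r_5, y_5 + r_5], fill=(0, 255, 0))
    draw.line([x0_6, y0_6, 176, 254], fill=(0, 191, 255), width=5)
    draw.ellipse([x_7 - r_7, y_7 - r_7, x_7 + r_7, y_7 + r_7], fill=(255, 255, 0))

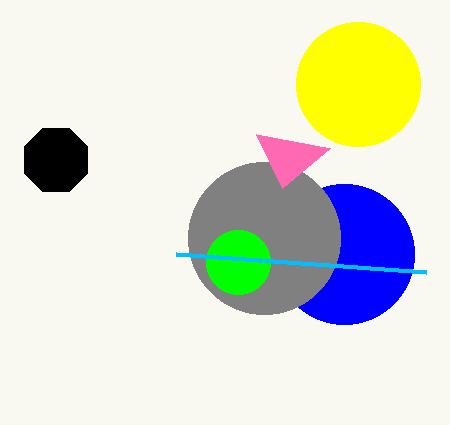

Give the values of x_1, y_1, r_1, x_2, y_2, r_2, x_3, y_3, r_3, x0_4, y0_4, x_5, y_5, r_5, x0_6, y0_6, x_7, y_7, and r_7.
x_1 = 344; y_1 = 254; r_1 = 70; x_2 = 56; y_2 = 160; r_2 = 34; x_3 = 264; y_3 = 238; r_3 = 76; x0_4 = 330; y0_4 = 148; x_5 = 238; y_5 = 262; r_5 = 32; x0_6 = 426; y0_6 = 272; x_7 = 358; y_7 = 84; r_7 = 62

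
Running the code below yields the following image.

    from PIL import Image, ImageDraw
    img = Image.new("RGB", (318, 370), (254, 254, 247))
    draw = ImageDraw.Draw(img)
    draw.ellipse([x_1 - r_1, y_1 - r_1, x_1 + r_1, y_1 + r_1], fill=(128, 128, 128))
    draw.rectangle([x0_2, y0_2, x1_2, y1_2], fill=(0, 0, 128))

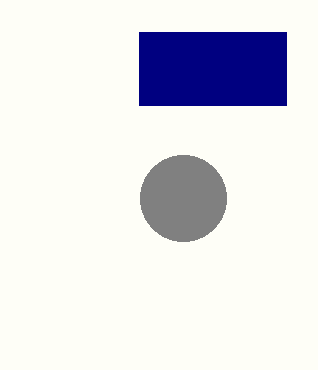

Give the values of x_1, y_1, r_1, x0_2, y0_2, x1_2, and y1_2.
x_1 = 183; y_1 = 198; r_1 = 43; x0_2 = 139; y0_2 = 32; x1_2 = 286; y1_2 = 105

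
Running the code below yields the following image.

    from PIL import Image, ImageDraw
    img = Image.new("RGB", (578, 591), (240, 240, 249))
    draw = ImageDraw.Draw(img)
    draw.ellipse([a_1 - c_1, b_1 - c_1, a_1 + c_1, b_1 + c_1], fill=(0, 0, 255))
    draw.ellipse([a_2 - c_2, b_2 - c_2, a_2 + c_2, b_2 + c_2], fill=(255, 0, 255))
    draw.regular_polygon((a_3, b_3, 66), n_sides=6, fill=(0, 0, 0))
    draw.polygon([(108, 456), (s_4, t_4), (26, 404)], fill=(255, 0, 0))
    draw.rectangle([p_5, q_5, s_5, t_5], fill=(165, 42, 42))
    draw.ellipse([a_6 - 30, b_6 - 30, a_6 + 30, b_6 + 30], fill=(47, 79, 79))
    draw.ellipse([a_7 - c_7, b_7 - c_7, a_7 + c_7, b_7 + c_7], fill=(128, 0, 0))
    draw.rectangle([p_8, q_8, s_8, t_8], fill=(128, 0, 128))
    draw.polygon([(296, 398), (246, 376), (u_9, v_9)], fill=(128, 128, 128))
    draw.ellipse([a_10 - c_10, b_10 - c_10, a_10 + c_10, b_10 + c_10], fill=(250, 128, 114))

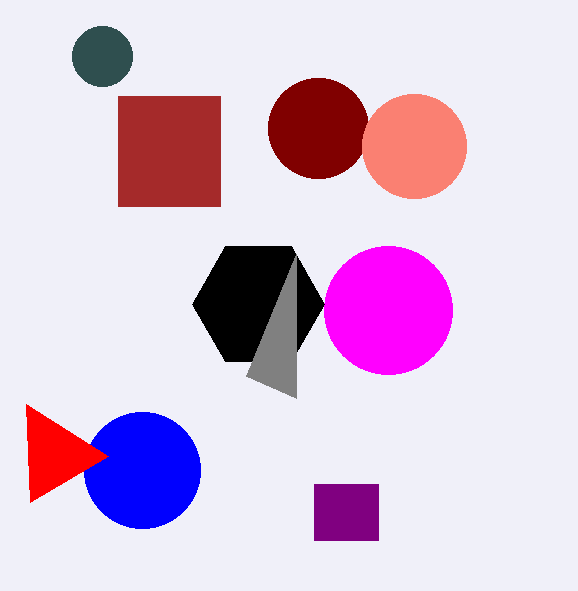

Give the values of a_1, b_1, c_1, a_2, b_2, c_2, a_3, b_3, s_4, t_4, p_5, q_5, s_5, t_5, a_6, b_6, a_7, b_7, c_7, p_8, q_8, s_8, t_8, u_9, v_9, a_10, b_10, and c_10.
a_1 = 142
b_1 = 470
c_1 = 58
a_2 = 388
b_2 = 310
c_2 = 64
a_3 = 258
b_3 = 304
s_4 = 30
t_4 = 502
p_5 = 118
q_5 = 96
s_5 = 220
t_5 = 206
a_6 = 102
b_6 = 56
a_7 = 318
b_7 = 128
c_7 = 50
p_8 = 314
q_8 = 484
s_8 = 378
t_8 = 540
u_9 = 296
v_9 = 254
a_10 = 414
b_10 = 146
c_10 = 52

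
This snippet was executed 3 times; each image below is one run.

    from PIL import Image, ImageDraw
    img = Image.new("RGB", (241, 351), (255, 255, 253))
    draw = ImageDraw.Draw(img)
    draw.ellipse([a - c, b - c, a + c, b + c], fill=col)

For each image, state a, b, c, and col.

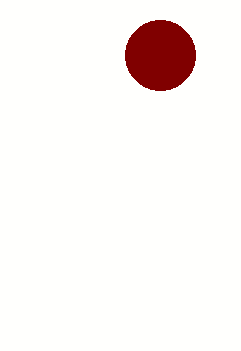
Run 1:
a = 160
b = 55
c = 35
col = 'maroon'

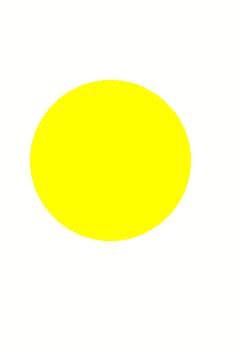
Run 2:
a = 110; b = 160; c = 80; col = 'yellow'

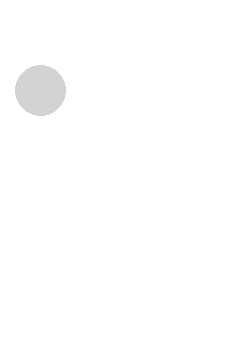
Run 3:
a = 40, b = 90, c = 25, col = 'lightgray'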